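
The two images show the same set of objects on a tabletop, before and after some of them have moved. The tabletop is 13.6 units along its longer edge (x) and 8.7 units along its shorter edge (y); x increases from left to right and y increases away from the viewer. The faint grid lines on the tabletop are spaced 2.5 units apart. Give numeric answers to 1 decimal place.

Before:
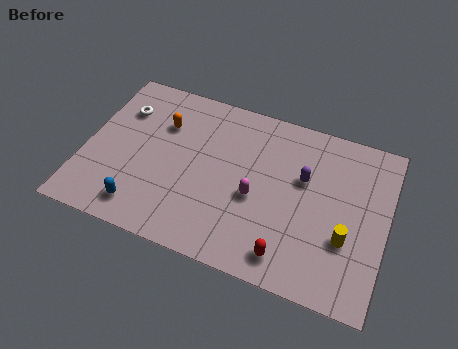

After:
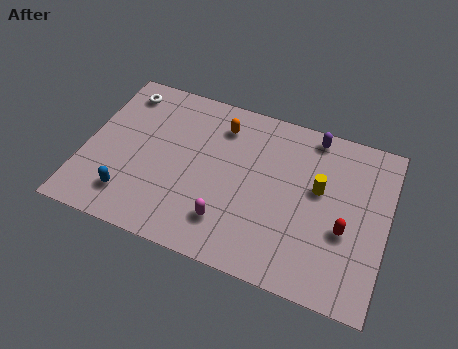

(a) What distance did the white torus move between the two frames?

1.0

From (1.4, 6.3) to (1.3, 7.3), the white torus covered √(0.1² + 1.0²) ≈ 1.0 units.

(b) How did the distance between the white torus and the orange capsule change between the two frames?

+2.7

They were about 1.9 units apart before and 4.6 after — 2.7 units further apart.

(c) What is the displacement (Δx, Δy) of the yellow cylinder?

(-1.4, 2.1)

The yellow cylinder was at about (11.9, 3.0) and moved to about (10.5, 5.1).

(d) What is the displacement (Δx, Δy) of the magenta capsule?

(-1.1, -1.7)

The magenta capsule was at about (7.8, 3.7) and moved to about (6.7, 2.0).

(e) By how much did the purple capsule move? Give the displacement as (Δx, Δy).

(0.2, 2.4)

The purple capsule started near (9.8, 5.4) and ended near (10.0, 7.8).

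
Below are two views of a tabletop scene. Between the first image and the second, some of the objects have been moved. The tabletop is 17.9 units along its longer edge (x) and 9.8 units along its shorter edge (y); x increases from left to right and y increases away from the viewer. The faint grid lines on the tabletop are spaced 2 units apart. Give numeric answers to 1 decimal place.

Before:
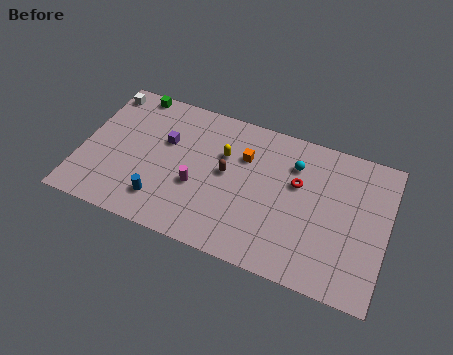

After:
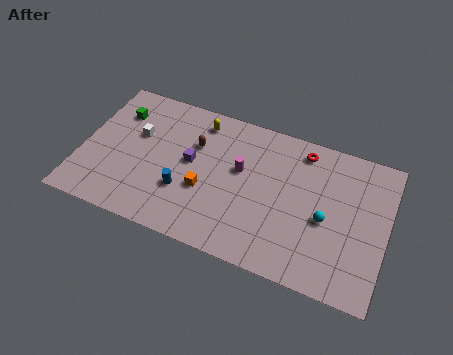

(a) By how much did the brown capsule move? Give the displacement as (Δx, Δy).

(-2.0, 1.3)

From the two frames, the brown capsule sits at roughly (8.5, 5.3) before and (6.5, 6.6) after.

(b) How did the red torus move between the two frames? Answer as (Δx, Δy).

(0.1, 2.3)

From the two frames, the red torus sits at roughly (12.6, 6.1) before and (12.7, 8.4) after.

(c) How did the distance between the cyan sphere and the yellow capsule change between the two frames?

+4.6

They were about 4.2 units apart before and 8.8 after — 4.6 units further apart.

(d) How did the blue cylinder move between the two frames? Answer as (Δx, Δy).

(1.2, 1.1)

The blue cylinder started near (5.0, 2.1) and ended near (6.2, 3.2).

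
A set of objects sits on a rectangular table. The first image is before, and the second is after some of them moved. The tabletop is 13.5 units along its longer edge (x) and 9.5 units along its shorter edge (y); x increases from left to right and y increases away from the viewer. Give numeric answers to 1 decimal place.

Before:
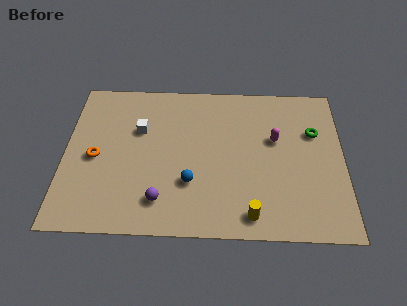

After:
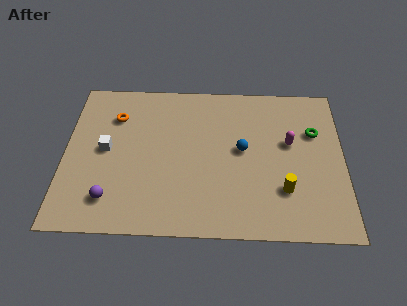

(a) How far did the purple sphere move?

2.4

From (4.7, 1.9) to (2.3, 1.9), the purple sphere covered √(2.4² + 0.0²) ≈ 2.4 units.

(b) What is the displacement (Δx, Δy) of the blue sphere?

(2.5, 2.1)

From the two frames, the blue sphere sits at roughly (6.1, 3.0) before and (8.6, 5.1) after.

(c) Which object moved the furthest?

the blue sphere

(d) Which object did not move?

the green torus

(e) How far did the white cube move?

2.1

From (3.6, 6.2) to (2.0, 4.9), the white cube covered √(1.6² + 1.3²) ≈ 2.1 units.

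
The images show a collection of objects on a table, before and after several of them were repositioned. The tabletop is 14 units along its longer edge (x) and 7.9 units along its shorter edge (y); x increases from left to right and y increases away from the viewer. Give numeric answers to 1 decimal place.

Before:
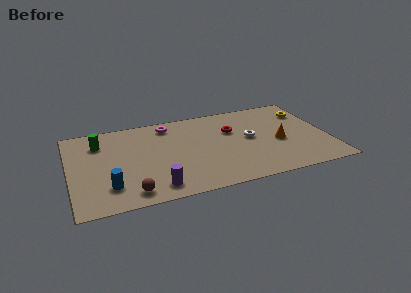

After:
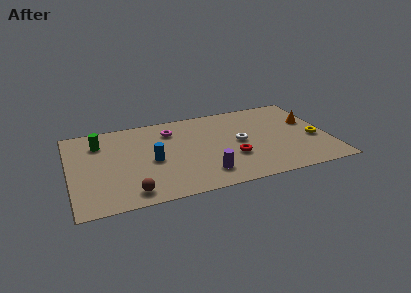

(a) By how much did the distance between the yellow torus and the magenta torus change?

+0.5

Before: roughly 7.6 units apart; after: 8.1. That's 0.5 units further apart.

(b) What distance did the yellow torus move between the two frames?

2.7

The yellow torus was near (13.1, 5.9) before and (13.2, 3.2) after, so it travelled √(0.1² + 2.7²) ≈ 2.7 units.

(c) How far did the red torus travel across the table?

2.5

From (8.9, 5.2) to (8.7, 2.7), the red torus covered √(0.2² + 2.5²) ≈ 2.5 units.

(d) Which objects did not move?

the brown sphere and the green cylinder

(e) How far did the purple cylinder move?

2.7

The purple cylinder moved from about (4.4, 1.2) to (7.1, 1.6), a distance of √(2.7² + 0.4²) ≈ 2.7.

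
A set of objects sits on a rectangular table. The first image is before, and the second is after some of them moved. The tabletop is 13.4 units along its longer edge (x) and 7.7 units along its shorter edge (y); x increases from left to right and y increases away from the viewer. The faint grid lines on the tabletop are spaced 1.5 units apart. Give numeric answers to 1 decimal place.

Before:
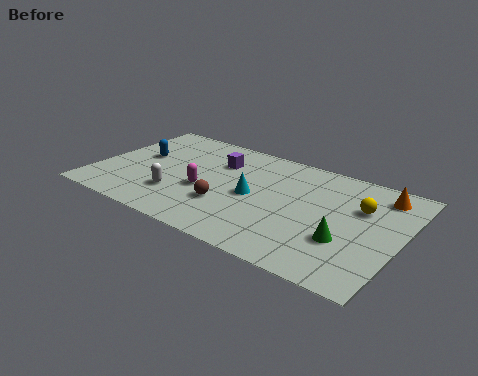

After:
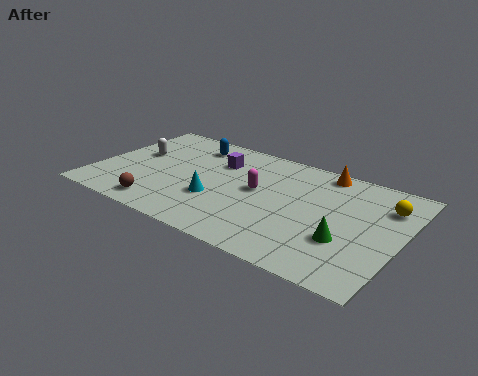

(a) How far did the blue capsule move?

2.8

From (1.7, 4.4) to (3.7, 6.3), the blue capsule covered √(2.0² + 1.9²) ≈ 2.8 units.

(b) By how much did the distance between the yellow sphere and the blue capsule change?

-1.0

Before: roughly 9.8 units apart; after: 8.8. That's 1.0 units closer together.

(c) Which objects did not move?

the green cone and the purple cube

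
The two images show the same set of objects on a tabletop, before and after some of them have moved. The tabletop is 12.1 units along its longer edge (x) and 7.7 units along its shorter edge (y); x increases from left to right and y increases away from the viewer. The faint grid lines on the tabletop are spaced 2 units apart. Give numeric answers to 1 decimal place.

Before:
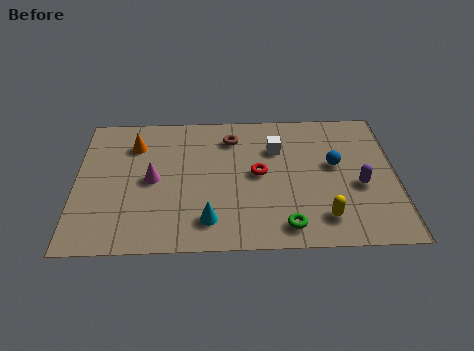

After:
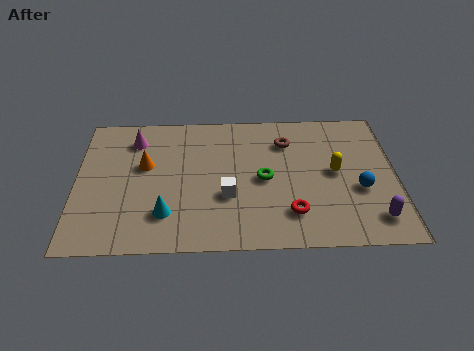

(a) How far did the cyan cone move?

1.6

The cyan cone moved from about (5.0, 1.5) to (3.4, 1.9), a distance of √(1.6² + 0.4²) ≈ 1.6.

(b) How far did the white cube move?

3.2

The white cube moved from about (7.6, 5.4) to (5.7, 2.8), a distance of √(1.9² + 2.6²) ≈ 3.2.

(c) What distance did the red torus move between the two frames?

2.5

From (6.9, 4.0) to (8.1, 1.8), the red torus covered √(1.2² + 2.2²) ≈ 2.5 units.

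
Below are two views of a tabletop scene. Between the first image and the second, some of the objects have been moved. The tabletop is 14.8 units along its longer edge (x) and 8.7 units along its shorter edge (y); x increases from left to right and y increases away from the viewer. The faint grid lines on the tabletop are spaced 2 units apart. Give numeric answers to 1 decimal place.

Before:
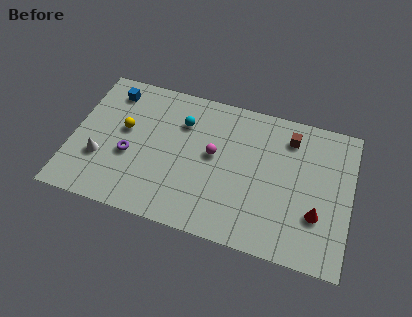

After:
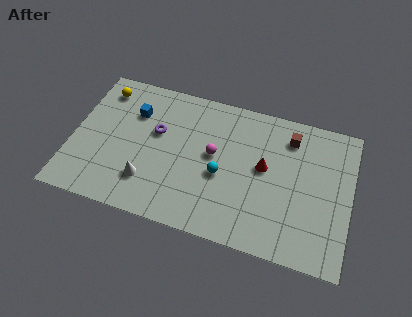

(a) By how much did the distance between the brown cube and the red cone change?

-2.0

The distance was about 4.5 in the first image and 2.5 in the second, so they moved 2.0 units closer together.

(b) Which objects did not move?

the brown cube and the magenta sphere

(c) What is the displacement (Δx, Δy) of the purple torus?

(1.3, 1.8)

From the two frames, the purple torus sits at roughly (3.1, 3.5) before and (4.4, 5.3) after.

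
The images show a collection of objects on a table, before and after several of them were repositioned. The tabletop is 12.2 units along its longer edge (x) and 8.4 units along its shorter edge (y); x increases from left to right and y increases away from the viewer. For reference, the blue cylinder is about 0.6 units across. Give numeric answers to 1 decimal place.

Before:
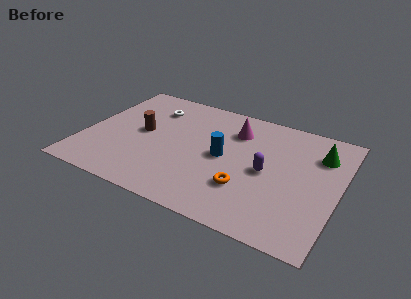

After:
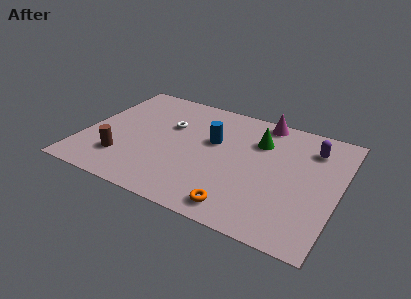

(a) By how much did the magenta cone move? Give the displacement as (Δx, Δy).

(1.2, 1.3)

From the two frames, the magenta cone sits at roughly (7.0, 6.3) before and (8.2, 7.6) after.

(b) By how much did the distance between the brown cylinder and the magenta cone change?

+3.5

The distance was about 4.7 in the first image and 8.2 in the second, so they moved 3.5 units further apart.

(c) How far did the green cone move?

2.9

The green cone moved from about (11.1, 6.2) to (8.2, 6.0), a distance of √(2.9² + 0.2²) ≈ 2.9.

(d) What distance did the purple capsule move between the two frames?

3.1

From (8.8, 4.0) to (10.7, 6.5), the purple capsule covered √(1.9² + 2.5²) ≈ 3.1 units.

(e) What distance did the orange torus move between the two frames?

1.4

The orange torus was near (8.0, 2.5) before and (7.9, 1.1) after, so it travelled √(0.1² + 1.4²) ≈ 1.4 units.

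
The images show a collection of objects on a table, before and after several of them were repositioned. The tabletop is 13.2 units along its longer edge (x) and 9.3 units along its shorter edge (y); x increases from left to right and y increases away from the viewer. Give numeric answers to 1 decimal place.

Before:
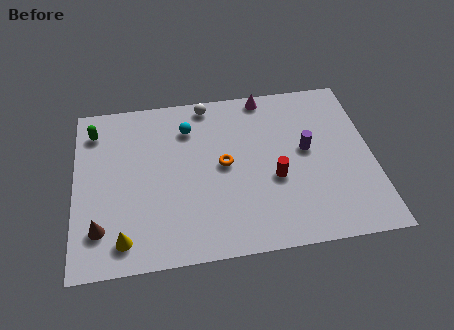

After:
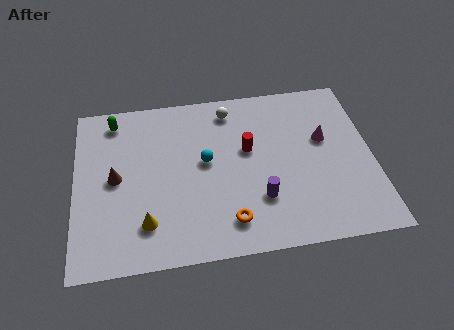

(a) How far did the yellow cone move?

1.2

The yellow cone was near (2.1, 1.4) before and (3.1, 2.1) after, so it travelled √(1.0² + 0.7²) ≈ 1.2 units.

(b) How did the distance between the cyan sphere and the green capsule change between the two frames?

+0.7

Before: roughly 4.2 units apart; after: 4.9. That's 0.7 units further apart.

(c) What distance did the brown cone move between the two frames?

2.7

The brown cone moved from about (1.1, 2.1) to (1.8, 4.7), a distance of √(0.7² + 2.6²) ≈ 2.7.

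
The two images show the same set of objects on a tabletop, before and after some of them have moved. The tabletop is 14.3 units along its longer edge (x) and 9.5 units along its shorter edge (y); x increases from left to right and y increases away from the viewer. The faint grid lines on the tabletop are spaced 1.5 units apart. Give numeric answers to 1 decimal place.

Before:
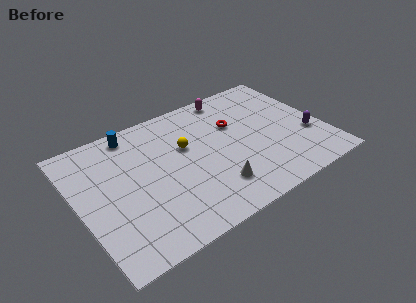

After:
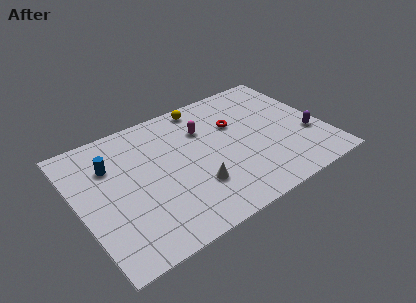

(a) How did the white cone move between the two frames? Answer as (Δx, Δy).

(-1.0, 0.6)

The white cone started near (7.4, 2.2) and ended near (6.4, 2.8).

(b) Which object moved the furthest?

the yellow sphere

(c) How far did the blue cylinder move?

2.3

The blue cylinder was near (3.7, 8.4) before and (2.1, 6.7) after, so it travelled √(1.6² + 1.7²) ≈ 2.3 units.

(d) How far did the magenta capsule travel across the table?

2.7

From (9.6, 8.5) to (7.6, 6.7), the magenta capsule covered √(2.0² + 1.8²) ≈ 2.7 units.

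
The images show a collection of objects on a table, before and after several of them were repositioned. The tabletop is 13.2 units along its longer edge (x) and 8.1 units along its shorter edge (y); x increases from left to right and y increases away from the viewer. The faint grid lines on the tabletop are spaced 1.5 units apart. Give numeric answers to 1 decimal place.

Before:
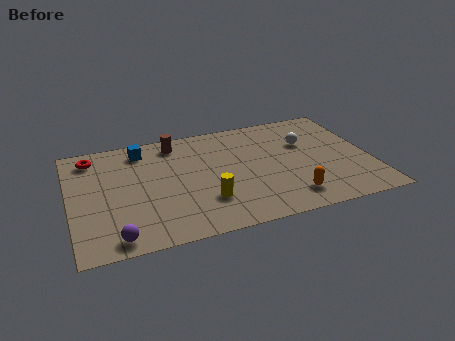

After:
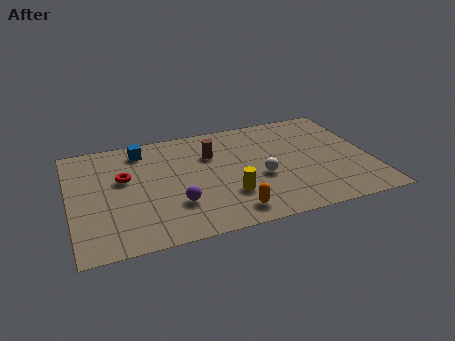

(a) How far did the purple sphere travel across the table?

3.1

From (1.8, 0.9) to (4.5, 2.4), the purple sphere covered √(2.7² + 1.5²) ≈ 3.1 units.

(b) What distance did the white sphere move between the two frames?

3.0

The white sphere was near (10.5, 5.3) before and (8.3, 3.3) after, so it travelled √(2.2² + 2.0²) ≈ 3.0 units.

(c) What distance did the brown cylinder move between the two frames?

2.0

The brown cylinder was near (4.8, 6.9) before and (6.3, 5.6) after, so it travelled √(1.5² + 1.3²) ≈ 2.0 units.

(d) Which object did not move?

the blue cube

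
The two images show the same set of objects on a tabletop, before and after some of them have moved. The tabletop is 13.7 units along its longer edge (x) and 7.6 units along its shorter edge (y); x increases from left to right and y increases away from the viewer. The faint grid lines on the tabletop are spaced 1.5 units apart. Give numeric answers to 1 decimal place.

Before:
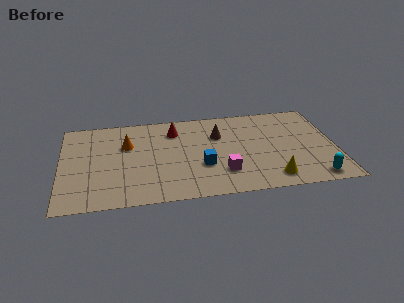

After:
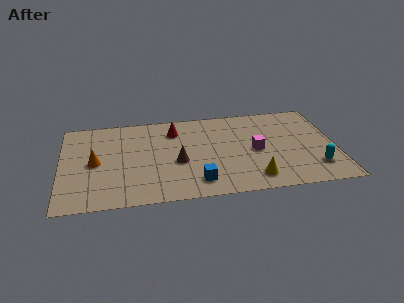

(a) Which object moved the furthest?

the brown cone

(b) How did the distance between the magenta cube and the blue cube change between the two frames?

+2.5

Before: roughly 1.2 units apart; after: 3.7. That's 2.5 units further apart.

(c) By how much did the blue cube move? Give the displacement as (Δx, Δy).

(-0.3, -1.3)

The blue cube was at about (7.0, 2.7) and moved to about (6.7, 1.4).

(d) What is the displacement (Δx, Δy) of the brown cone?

(-2.1, -2.0)

The brown cone started near (7.9, 5.2) and ended near (5.8, 3.2).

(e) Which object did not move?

the red cone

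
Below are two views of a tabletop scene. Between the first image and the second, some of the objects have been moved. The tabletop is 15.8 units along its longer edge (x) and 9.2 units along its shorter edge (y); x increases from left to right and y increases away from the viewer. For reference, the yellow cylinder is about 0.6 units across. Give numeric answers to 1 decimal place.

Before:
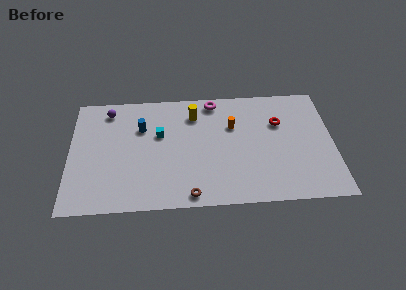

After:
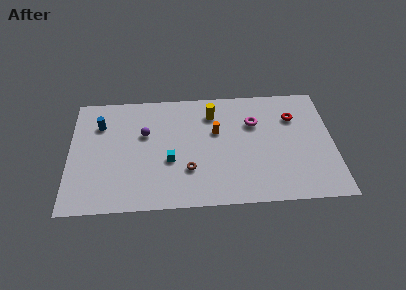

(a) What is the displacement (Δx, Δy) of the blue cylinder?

(-2.5, 0.4)

From the two frames, the blue cylinder sits at roughly (4.3, 6.3) before and (1.8, 6.7) after.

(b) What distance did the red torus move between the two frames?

1.0

The red torus was near (12.6, 6.2) before and (13.5, 6.6) after, so it travelled √(0.9² + 0.4²) ≈ 1.0 units.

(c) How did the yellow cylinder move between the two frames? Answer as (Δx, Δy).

(1.1, 0.0)

The yellow cylinder was at about (7.5, 7.2) and moved to about (8.6, 7.2).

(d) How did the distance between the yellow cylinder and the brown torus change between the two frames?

-1.7

The distance was about 6.3 in the first image and 4.6 in the second, so they moved 1.7 units closer together.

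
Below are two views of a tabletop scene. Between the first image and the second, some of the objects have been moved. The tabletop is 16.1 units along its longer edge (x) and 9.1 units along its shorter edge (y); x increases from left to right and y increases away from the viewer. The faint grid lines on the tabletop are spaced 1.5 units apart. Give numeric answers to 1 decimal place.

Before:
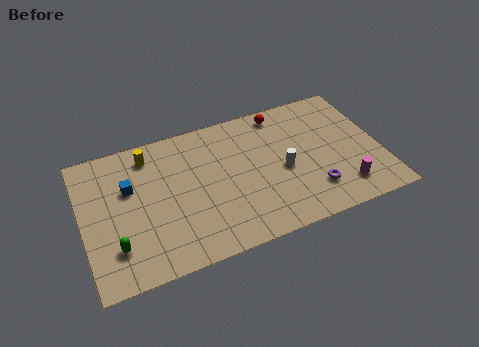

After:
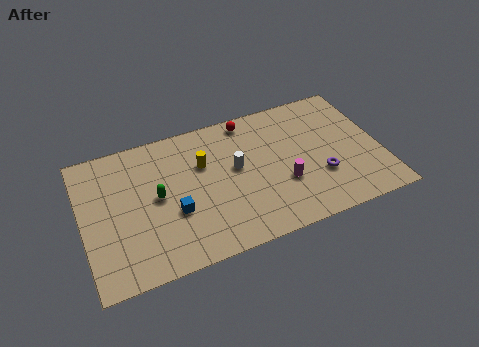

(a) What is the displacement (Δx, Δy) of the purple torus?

(0.5, 0.8)

From the two frames, the purple torus sits at roughly (12.2, 2.2) before and (12.7, 3.0) after.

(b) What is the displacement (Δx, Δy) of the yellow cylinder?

(2.8, -1.6)

The yellow cylinder started near (3.8, 7.6) and ended near (6.6, 6.0).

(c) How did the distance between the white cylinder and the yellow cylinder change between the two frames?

-5.9

They were about 7.8 units apart before and 1.9 after — 5.9 units closer together.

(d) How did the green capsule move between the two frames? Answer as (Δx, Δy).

(2.4, 2.4)

The green capsule was at about (1.6, 2.3) and moved to about (4.0, 4.7).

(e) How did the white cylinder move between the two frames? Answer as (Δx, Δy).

(-2.5, 1.0)

From the two frames, the white cylinder sits at roughly (10.8, 4.1) before and (8.3, 5.1) after.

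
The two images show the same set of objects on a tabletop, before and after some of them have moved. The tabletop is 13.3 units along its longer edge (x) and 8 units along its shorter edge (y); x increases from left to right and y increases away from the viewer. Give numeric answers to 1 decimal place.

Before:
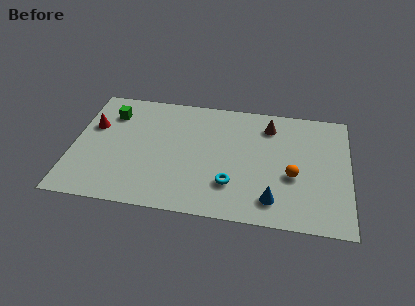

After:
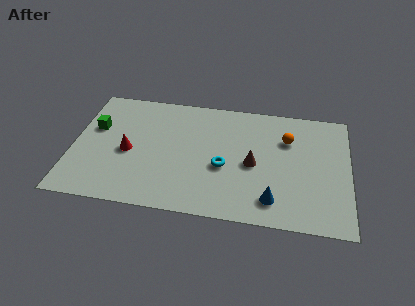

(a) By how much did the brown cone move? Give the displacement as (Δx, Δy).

(-0.7, -2.7)

From the two frames, the brown cone sits at roughly (9.4, 6.4) before and (8.7, 3.7) after.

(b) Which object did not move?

the blue cone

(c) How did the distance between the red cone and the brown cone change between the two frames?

-2.6

Before: roughly 8.6 units apart; after: 6.0. That's 2.6 units closer together.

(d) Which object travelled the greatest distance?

the brown cone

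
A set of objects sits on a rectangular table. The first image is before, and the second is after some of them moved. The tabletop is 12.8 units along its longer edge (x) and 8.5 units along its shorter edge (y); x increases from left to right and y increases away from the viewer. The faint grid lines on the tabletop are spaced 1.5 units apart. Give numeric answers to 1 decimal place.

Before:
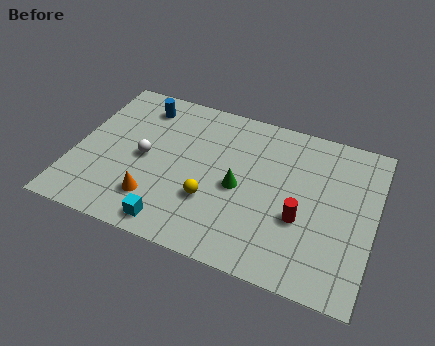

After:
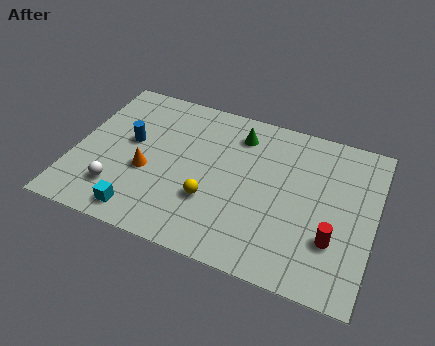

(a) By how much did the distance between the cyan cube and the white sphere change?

-2.1

Before: roughly 3.5 units apart; after: 1.4. That's 2.1 units closer together.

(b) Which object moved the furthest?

the green cone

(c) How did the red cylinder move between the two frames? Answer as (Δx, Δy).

(1.4, -0.6)

From the two frames, the red cylinder sits at roughly (9.8, 3.2) before and (11.2, 2.6) after.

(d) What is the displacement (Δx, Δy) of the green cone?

(-0.3, 2.9)

The green cone started near (7.1, 3.9) and ended near (6.8, 6.8).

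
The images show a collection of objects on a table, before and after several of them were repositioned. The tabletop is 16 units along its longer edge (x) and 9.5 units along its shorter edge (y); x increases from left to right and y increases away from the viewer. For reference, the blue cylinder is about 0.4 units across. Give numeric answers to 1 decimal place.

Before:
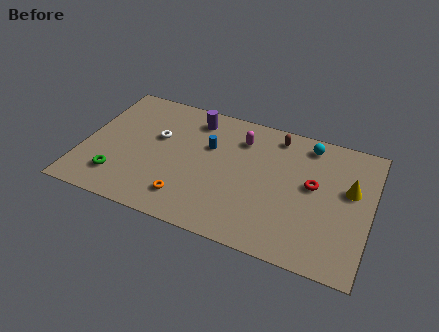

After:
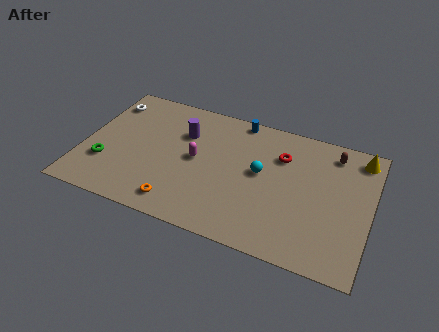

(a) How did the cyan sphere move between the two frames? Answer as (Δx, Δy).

(-2.4, -3.0)

The cyan sphere was at about (12.3, 8.2) and moved to about (9.9, 5.2).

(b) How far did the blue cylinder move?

3.0

The blue cylinder moved from about (6.9, 6.1) to (8.3, 8.7), a distance of √(1.4² + 2.6²) ≈ 3.0.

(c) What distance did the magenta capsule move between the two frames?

3.3

The magenta capsule was near (8.6, 7.3) before and (6.3, 4.9) after, so it travelled √(2.3² + 2.4²) ≈ 3.3 units.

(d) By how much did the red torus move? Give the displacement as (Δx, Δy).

(-1.9, 1.5)

The red torus started near (12.8, 5.3) and ended near (10.9, 6.8).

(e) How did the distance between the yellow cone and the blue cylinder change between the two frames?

-1.0

Before: roughly 7.9 units apart; after: 6.9. That's 1.0 units closer together.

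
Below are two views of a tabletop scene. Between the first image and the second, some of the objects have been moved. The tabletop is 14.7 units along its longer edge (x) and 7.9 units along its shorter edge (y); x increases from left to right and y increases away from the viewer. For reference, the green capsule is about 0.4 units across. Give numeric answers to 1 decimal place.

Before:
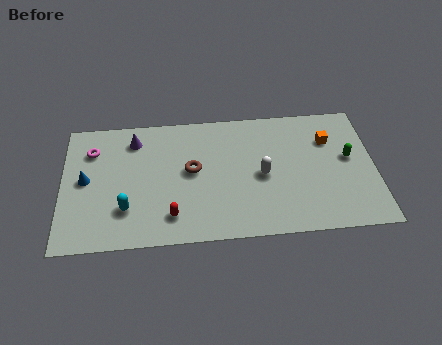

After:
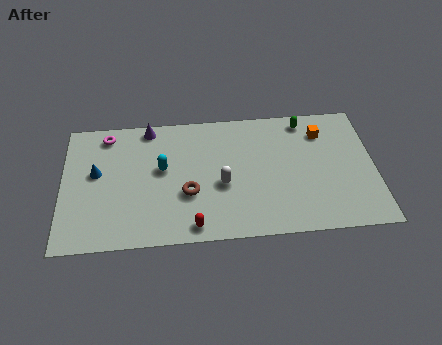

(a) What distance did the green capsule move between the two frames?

3.2

From (13.5, 4.4) to (11.5, 6.9), the green capsule covered √(2.0² + 2.5²) ≈ 3.2 units.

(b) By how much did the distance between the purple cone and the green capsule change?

-2.9

Before: roughly 10.3 units apart; after: 7.4. That's 2.9 units closer together.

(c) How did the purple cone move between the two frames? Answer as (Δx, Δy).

(0.7, 0.7)

The purple cone was at about (3.4, 6.4) and moved to about (4.1, 7.1).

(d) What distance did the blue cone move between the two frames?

0.6

From (1.1, 4.1) to (1.6, 4.5), the blue cone covered √(0.5² + 0.4²) ≈ 0.6 units.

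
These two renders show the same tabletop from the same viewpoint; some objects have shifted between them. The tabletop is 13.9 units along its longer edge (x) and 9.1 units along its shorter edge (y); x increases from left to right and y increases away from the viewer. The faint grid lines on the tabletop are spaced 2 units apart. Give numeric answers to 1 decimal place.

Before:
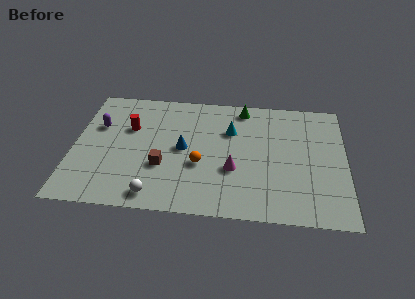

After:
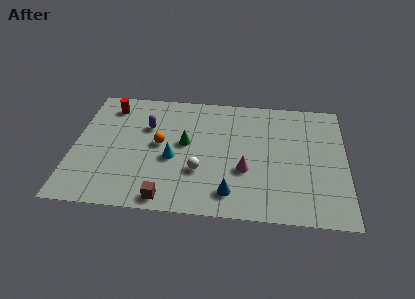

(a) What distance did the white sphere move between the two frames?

2.9

The white sphere was near (4.3, 1.1) before and (6.5, 3.0) after, so it travelled √(2.2² + 1.9²) ≈ 2.9 units.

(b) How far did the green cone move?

4.2

The green cone moved from about (8.6, 8.0) to (5.7, 5.0), a distance of √(2.9² + 3.0²) ≈ 4.2.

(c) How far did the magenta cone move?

0.6

The magenta cone was near (8.2, 3.3) before and (8.8, 3.3) after, so it travelled √(0.6² + 0.0²) ≈ 0.6 units.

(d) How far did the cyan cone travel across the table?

3.8

The cyan cone was near (8.0, 6.2) before and (5.1, 3.8) after, so it travelled √(2.9² + 2.4²) ≈ 3.8 units.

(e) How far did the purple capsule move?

2.5

The purple capsule moved from about (1.2, 5.9) to (3.7, 6.1), a distance of √(2.5² + 0.2²) ≈ 2.5.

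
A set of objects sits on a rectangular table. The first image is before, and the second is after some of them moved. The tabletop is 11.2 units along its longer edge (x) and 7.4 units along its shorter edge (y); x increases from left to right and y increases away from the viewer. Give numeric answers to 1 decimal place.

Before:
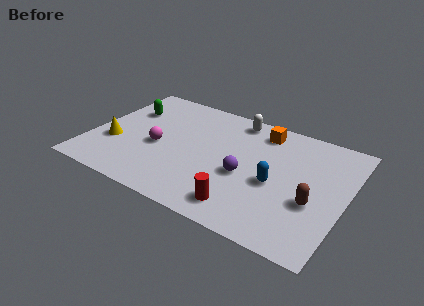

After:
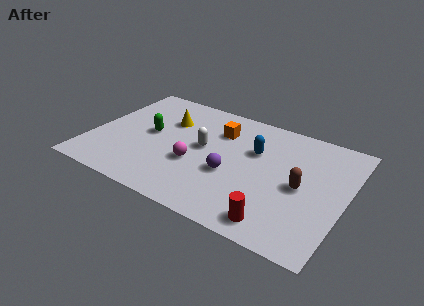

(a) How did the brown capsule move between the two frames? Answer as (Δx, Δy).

(-0.6, 0.7)

From the two frames, the brown capsule sits at roughly (9.9, 2.8) before and (9.3, 3.5) after.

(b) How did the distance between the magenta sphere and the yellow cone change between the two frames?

+0.8

Before: roughly 2.0 units apart; after: 2.8. That's 0.8 units further apart.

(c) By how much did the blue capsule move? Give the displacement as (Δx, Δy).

(-1.1, 1.6)

From the two frames, the blue capsule sits at roughly (8.2, 3.2) before and (7.1, 4.8) after.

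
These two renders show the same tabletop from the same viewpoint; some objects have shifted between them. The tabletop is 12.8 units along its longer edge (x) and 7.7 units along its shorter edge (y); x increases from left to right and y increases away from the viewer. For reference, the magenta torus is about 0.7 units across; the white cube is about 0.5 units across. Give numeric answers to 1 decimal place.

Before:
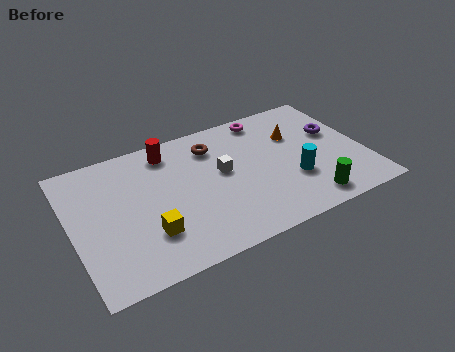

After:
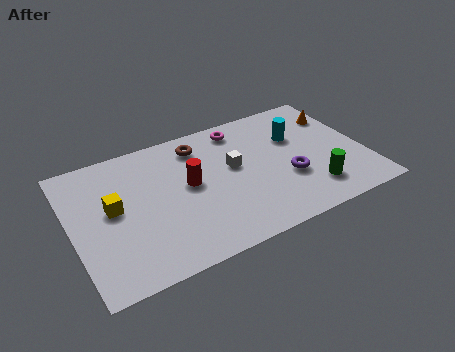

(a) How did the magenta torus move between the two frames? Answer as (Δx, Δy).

(-1.2, -0.2)

The magenta torus was at about (8.9, 6.8) and moved to about (7.7, 6.6).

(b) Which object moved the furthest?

the purple torus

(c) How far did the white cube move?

0.5

From (6.6, 4.3) to (7.1, 4.4), the white cube covered √(0.5² + 0.1²) ≈ 0.5 units.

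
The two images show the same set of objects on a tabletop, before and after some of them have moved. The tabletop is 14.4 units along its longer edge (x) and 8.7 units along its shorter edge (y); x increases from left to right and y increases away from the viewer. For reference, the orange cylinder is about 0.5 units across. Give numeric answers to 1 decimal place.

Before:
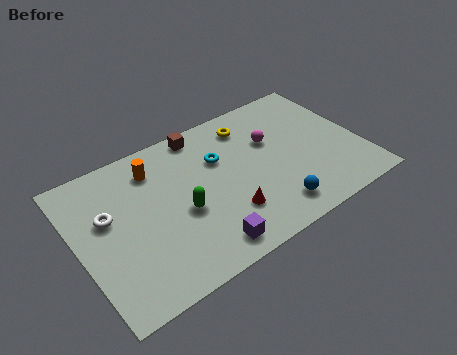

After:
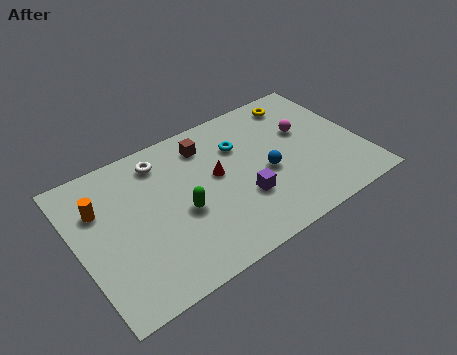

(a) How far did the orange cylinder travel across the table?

3.0

The orange cylinder moved from about (4.2, 6.9) to (1.3, 6.0), a distance of √(2.9² + 0.9²) ≈ 3.0.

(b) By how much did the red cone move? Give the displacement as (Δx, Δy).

(-0.1, 2.5)

The red cone started near (7.2, 2.4) and ended near (7.1, 4.9).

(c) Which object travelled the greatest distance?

the white torus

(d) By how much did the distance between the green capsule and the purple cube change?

+0.5

The distance was about 2.6 in the first image and 3.1 in the second, so they moved 0.5 units further apart.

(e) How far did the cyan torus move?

1.1

The cyan torus moved from about (7.4, 5.8) to (8.5, 6.1), a distance of √(1.1² + 0.3²) ≈ 1.1.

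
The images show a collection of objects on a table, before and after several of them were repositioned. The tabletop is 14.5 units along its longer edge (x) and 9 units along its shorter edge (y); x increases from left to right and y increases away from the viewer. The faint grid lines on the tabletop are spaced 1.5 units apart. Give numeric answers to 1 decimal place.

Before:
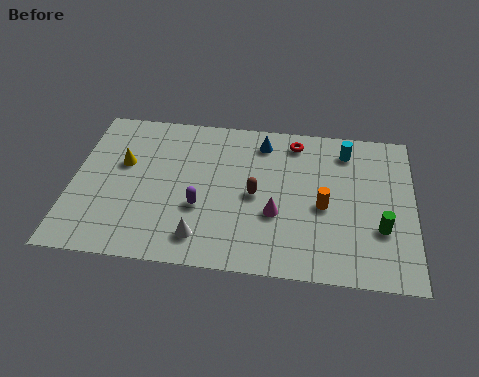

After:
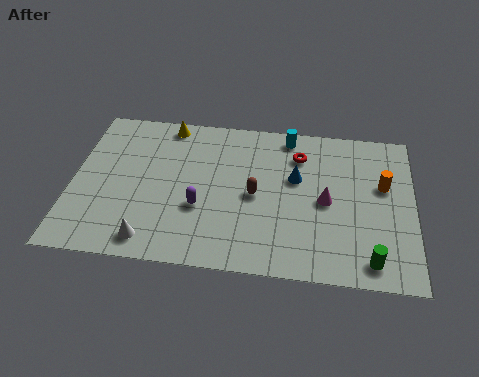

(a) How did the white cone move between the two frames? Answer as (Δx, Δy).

(-2.1, -0.4)

From the two frames, the white cone sits at roughly (5.6, 1.6) before and (3.5, 1.2) after.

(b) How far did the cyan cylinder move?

2.6

From (11.6, 7.4) to (9.1, 8.0), the cyan cylinder covered √(2.5² + 0.6²) ≈ 2.6 units.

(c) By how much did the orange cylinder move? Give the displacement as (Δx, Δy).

(2.5, 1.5)

The orange cylinder was at about (10.7, 4.0) and moved to about (13.2, 5.5).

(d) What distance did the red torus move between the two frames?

0.8

The red torus moved from about (9.4, 7.7) to (9.6, 6.9), a distance of √(0.2² + 0.8²) ≈ 0.8.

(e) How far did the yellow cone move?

3.2

The yellow cone moved from about (2.1, 5.5) to (3.9, 8.1), a distance of √(1.8² + 2.6²) ≈ 3.2.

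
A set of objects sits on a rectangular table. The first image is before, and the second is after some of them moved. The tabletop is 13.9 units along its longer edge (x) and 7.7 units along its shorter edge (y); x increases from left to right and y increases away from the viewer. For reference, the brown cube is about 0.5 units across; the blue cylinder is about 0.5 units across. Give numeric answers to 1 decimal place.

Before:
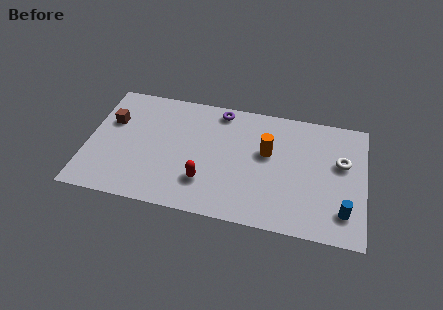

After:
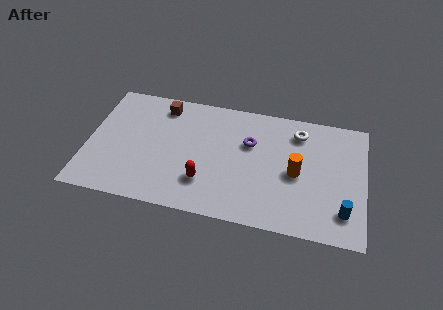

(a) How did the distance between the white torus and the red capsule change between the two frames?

-1.1

They were about 7.2 units apart before and 6.1 after — 1.1 units closer together.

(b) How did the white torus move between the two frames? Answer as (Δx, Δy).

(-2.2, 1.5)

The white torus was at about (12.7, 4.7) and moved to about (10.5, 6.2).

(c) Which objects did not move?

the red capsule and the blue cylinder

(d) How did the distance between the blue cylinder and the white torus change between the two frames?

+2.1

Before: roughly 3.0 units apart; after: 5.1. That's 2.1 units further apart.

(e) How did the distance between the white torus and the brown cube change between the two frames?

-4.7

The distance was about 11.6 in the first image and 6.9 in the second, so they moved 4.7 units closer together.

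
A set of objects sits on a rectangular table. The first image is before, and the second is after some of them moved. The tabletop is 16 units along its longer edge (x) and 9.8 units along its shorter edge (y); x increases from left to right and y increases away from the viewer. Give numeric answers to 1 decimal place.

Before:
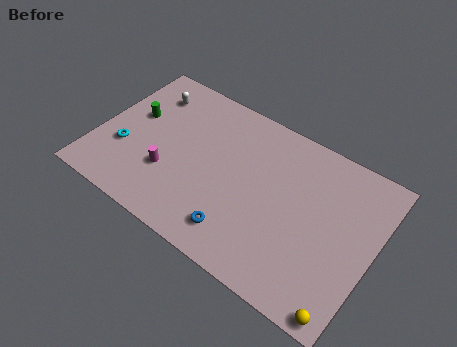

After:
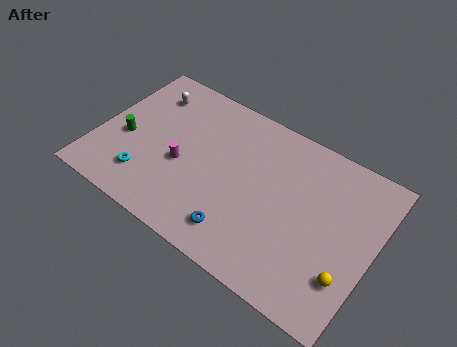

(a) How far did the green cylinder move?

1.7

From (1.8, 5.8) to (1.6, 4.1), the green cylinder covered √(0.2² + 1.7²) ≈ 1.7 units.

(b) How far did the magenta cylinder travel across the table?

1.1

From (4.4, 3.2) to (5.0, 4.1), the magenta cylinder covered √(0.6² + 0.9²) ≈ 1.1 units.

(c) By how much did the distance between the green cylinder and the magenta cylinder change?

-0.3

Before: roughly 3.7 units apart; after: 3.4. That's 0.3 units closer together.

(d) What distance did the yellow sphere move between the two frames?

1.9

From (15.1, 0.8) to (14.9, 2.7), the yellow sphere covered √(0.2² + 1.9²) ≈ 1.9 units.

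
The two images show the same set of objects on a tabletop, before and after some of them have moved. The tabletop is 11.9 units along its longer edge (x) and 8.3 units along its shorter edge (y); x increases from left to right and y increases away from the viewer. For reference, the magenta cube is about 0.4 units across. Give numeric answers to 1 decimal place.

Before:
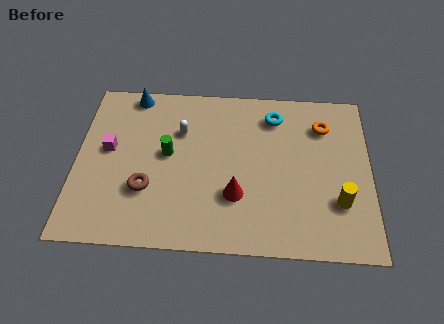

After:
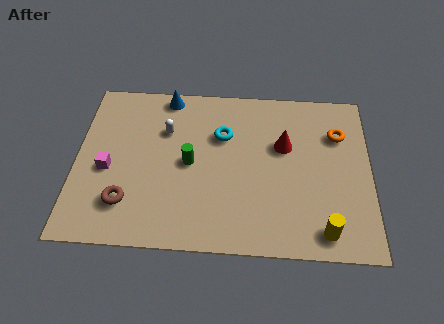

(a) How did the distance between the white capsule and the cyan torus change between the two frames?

-1.6

Before: roughly 3.9 units apart; after: 2.3. That's 1.6 units closer together.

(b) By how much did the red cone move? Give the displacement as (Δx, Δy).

(1.9, 2.6)

The red cone was at about (6.5, 2.6) and moved to about (8.4, 5.2).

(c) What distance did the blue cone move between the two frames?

1.4

From (2.2, 7.5) to (3.6, 7.5), the blue cone covered √(1.4² + 0.0²) ≈ 1.4 units.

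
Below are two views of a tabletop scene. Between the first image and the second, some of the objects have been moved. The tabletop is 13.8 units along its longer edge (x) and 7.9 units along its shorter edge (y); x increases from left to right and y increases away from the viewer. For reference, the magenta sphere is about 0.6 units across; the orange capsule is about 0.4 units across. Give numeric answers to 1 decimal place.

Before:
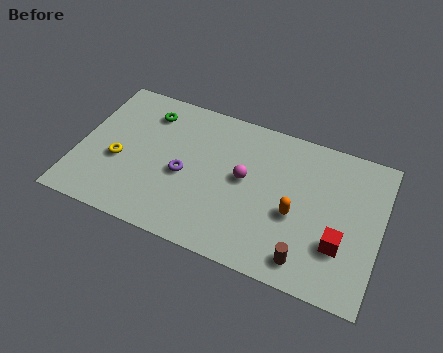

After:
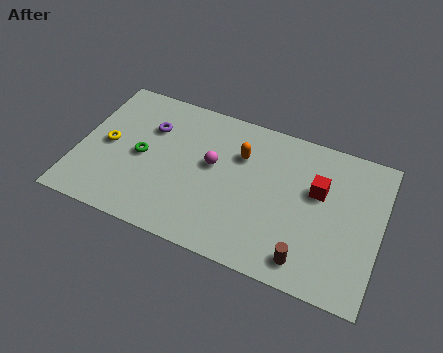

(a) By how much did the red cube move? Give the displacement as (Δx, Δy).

(-1.2, 2.4)

From the two frames, the red cube sits at roughly (12.1, 2.5) before and (10.9, 4.9) after.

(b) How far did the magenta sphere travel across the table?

1.5

The magenta sphere was near (7.6, 4.3) before and (6.1, 4.5) after, so it travelled √(1.5² + 0.2²) ≈ 1.5 units.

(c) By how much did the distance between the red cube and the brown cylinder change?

+1.8

They were about 1.9 units apart before and 3.7 after — 1.8 units further apart.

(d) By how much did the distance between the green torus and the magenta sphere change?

-1.8

They were about 5.1 units apart before and 3.3 after — 1.8 units closer together.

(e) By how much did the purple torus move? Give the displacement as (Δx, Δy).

(-1.8, 2.0)

The purple torus started near (4.9, 3.5) and ended near (3.1, 5.5).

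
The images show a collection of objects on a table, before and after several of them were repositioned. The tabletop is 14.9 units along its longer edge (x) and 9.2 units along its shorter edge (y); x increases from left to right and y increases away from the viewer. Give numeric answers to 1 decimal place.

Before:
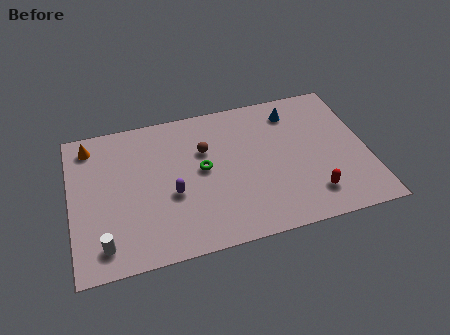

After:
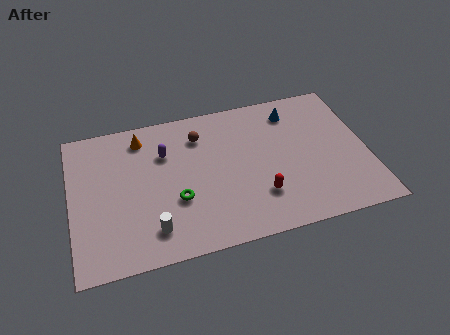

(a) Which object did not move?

the blue cone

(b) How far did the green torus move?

2.1

The green torus moved from about (6.6, 4.9) to (5.2, 3.3), a distance of √(1.4² + 1.6²) ≈ 2.1.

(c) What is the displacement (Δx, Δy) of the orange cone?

(2.6, -0.1)

From the two frames, the orange cone sits at roughly (1.1, 7.8) before and (3.7, 7.7) after.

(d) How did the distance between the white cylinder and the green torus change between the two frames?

-4.1

The distance was about 6.1 in the first image and 2.0 in the second, so they moved 4.1 units closer together.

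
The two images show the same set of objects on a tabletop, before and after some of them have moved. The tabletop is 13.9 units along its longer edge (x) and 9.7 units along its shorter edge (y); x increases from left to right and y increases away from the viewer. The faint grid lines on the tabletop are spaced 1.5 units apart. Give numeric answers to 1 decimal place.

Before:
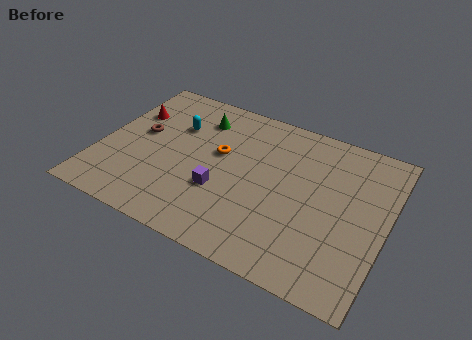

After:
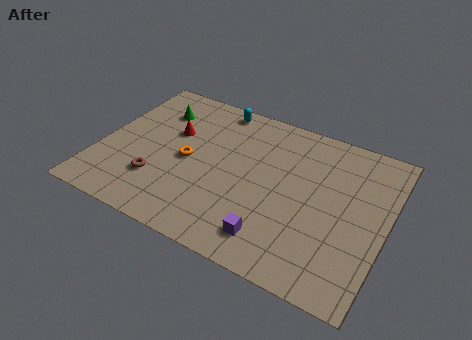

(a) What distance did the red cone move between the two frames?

2.3

The red cone was near (1.1, 6.6) before and (3.3, 6.1) after, so it travelled √(2.2² + 0.5²) ≈ 2.3 units.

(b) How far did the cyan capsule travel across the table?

2.7

From (3.4, 6.6) to (5.1, 8.7), the cyan capsule covered √(1.7² + 2.1²) ≈ 2.7 units.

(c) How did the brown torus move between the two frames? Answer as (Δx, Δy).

(1.3, -2.7)

From the two frames, the brown torus sits at roughly (1.8, 5.4) before and (3.1, 2.7) after.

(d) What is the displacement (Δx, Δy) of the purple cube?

(2.8, -1.7)

From the two frames, the purple cube sits at roughly (6.1, 3.4) before and (8.9, 1.7) after.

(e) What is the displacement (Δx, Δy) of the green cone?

(-2.1, -0.3)

From the two frames, the green cone sits at roughly (4.4, 7.6) before and (2.3, 7.3) after.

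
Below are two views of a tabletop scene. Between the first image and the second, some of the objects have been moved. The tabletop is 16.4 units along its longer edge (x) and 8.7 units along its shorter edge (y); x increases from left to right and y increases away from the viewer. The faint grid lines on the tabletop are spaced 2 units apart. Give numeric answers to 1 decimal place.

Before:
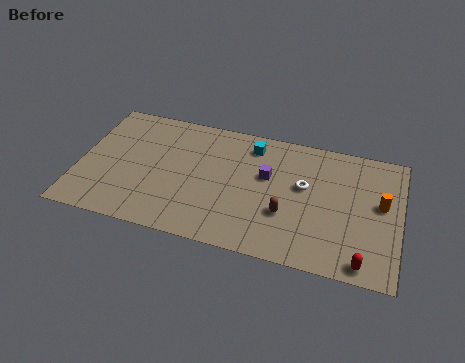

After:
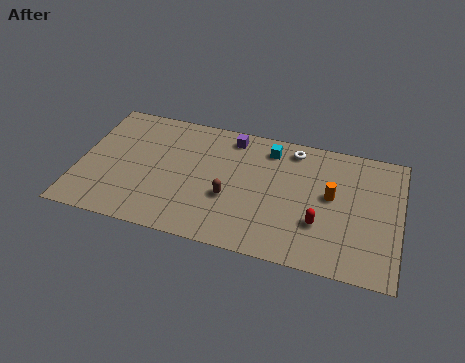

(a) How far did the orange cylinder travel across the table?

2.5

The orange cylinder moved from about (15.4, 4.9) to (12.9, 4.8), a distance of √(2.5² + 0.1²) ≈ 2.5.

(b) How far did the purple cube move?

3.0

The purple cube was near (9.6, 5.3) before and (7.6, 7.5) after, so it travelled √(2.0² + 2.2²) ≈ 3.0 units.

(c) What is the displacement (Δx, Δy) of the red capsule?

(-2.3, 1.9)

From the two frames, the red capsule sits at roughly (14.7, 0.9) before and (12.4, 2.8) after.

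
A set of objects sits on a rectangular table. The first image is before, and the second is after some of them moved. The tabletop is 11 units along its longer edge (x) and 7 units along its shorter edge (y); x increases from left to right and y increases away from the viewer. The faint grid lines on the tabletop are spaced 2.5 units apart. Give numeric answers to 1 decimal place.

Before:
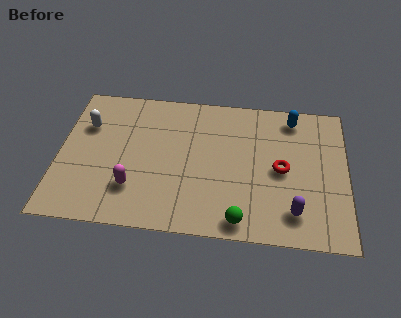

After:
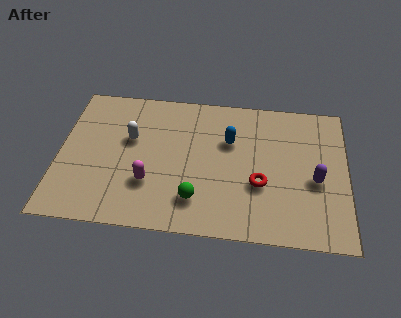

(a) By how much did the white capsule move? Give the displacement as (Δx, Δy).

(1.7, -0.5)

The white capsule was at about (1.0, 4.8) and moved to about (2.7, 4.3).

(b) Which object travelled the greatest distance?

the blue capsule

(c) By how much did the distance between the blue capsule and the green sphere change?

-2.3

Before: roughly 5.5 units apart; after: 3.2. That's 2.3 units closer together.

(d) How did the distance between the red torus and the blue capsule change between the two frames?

-0.3

The distance was about 2.6 in the first image and 2.3 in the second, so they moved 0.3 units closer together.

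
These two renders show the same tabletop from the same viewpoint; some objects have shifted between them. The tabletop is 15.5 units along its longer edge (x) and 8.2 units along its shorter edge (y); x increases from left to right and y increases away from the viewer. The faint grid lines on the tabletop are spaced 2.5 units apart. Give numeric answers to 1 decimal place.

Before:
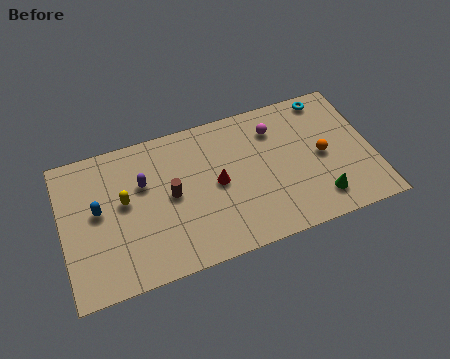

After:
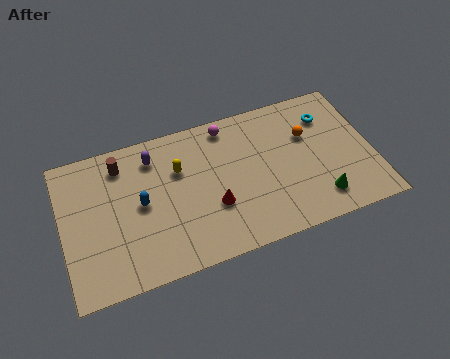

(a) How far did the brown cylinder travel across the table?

3.4

The brown cylinder moved from about (5.4, 4.2) to (3.1, 6.7), a distance of √(2.3² + 2.5²) ≈ 3.4.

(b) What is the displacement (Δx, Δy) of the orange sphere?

(-0.6, 1.4)

From the two frames, the orange sphere sits at roughly (13.0, 4.0) before and (12.4, 5.4) after.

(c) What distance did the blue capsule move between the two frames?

2.1

The blue capsule moved from about (1.8, 4.5) to (3.9, 4.2), a distance of √(2.1² + 0.3²) ≈ 2.1.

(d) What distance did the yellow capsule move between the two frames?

2.9

The yellow capsule was near (3.1, 4.6) before and (5.9, 5.5) after, so it travelled √(2.8² + 0.9²) ≈ 2.9 units.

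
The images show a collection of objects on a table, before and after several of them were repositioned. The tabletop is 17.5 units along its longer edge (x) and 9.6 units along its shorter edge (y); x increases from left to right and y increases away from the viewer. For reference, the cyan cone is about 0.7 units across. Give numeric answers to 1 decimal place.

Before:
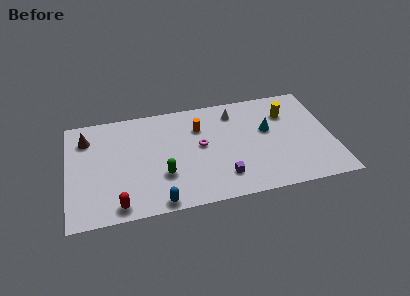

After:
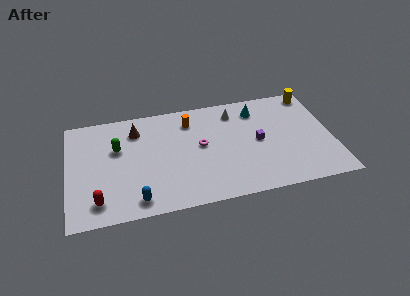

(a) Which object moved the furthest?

the green capsule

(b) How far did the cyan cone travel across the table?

2.1

From (13.3, 5.7) to (12.7, 7.7), the cyan cone covered √(0.6² + 2.0²) ≈ 2.1 units.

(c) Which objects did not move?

the magenta torus and the white cone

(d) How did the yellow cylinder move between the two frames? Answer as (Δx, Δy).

(1.8, 1.5)

The yellow cylinder was at about (14.7, 7.0) and moved to about (16.5, 8.5).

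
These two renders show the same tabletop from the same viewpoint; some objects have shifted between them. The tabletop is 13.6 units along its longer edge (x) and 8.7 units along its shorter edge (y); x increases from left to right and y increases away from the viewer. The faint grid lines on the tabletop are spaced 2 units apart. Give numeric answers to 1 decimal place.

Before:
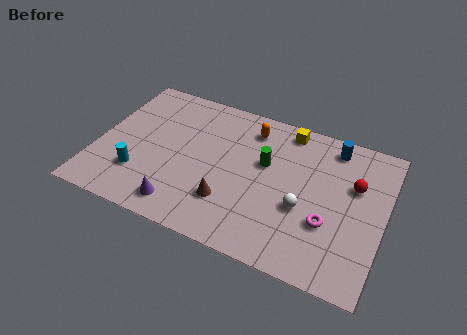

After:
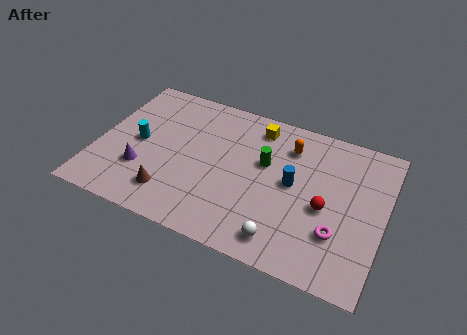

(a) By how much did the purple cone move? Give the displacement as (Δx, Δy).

(-2.1, 1.4)

The purple cone was at about (4.4, 1.3) and moved to about (2.3, 2.7).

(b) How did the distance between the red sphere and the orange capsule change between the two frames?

-1.8

Before: roughly 5.3 units apart; after: 3.5. That's 1.8 units closer together.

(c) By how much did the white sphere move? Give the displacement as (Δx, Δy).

(-0.7, -2.1)

The white sphere started near (9.9, 3.4) and ended near (9.2, 1.3).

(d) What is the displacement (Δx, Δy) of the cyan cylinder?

(-0.3, 1.9)

From the two frames, the cyan cylinder sits at roughly (2.2, 2.4) before and (1.9, 4.3) after.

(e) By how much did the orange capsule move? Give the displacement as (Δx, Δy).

(1.9, -0.4)

The orange capsule was at about (7.0, 7.1) and moved to about (8.9, 6.7).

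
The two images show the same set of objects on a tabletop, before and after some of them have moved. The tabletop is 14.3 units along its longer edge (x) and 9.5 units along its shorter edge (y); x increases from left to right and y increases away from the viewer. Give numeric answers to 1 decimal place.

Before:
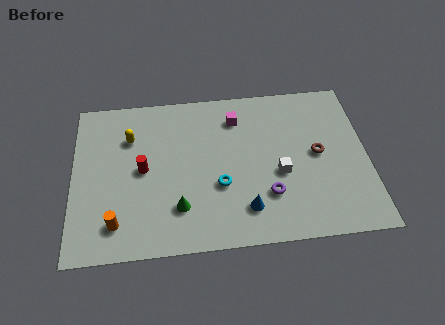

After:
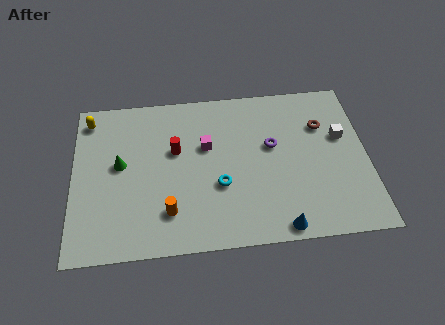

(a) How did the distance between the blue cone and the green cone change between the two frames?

+5.6

They were about 3.2 units apart before and 8.8 after — 5.6 units further apart.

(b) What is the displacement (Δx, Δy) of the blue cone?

(1.6, -1.2)

The blue cone started near (8.3, 2.0) and ended near (9.9, 0.8).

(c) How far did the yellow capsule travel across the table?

2.4

The yellow capsule was near (2.8, 6.8) before and (0.8, 8.1) after, so it travelled √(2.0² + 1.3²) ≈ 2.4 units.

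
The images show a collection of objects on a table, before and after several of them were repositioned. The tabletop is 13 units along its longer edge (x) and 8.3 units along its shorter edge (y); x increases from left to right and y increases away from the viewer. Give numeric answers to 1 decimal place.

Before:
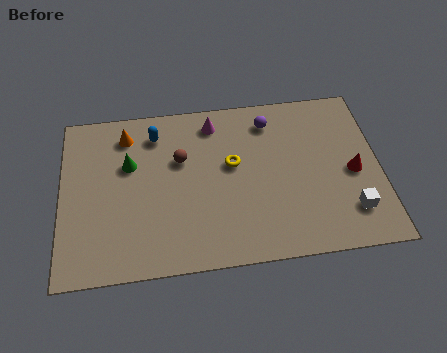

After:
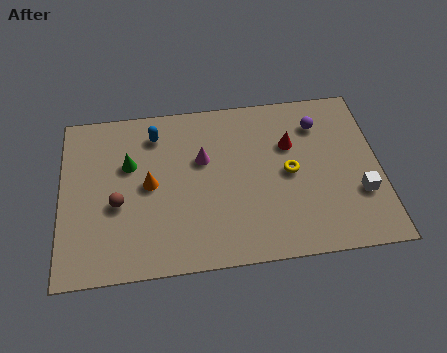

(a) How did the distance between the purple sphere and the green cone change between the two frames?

+1.9

The distance was about 6.0 in the first image and 7.9 in the second, so they moved 1.9 units further apart.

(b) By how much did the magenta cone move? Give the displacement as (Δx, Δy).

(-0.5, -1.8)

The magenta cone started near (6.3, 7.0) and ended near (5.8, 5.2).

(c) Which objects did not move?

the green cone and the blue capsule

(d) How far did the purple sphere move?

2.0

The purple sphere was near (8.6, 6.8) before and (10.6, 6.4) after, so it travelled √(2.0² + 0.4²) ≈ 2.0 units.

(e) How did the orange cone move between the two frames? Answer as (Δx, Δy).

(0.9, -2.6)

From the two frames, the orange cone sits at roughly (2.7, 6.8) before and (3.6, 4.2) after.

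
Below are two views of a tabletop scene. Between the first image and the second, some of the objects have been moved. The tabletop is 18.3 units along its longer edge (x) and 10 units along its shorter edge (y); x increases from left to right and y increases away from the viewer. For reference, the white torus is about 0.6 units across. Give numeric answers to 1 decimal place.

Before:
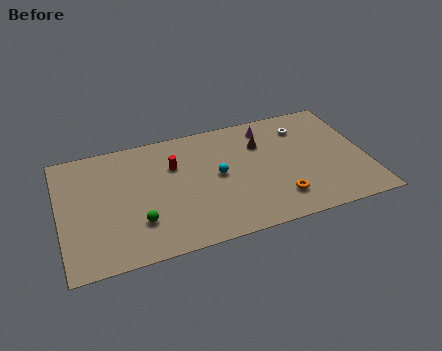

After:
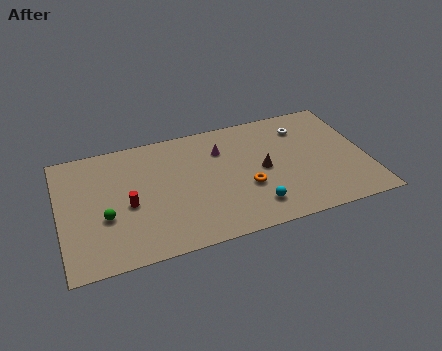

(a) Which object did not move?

the white torus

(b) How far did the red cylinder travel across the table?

3.8

From (6.9, 6.8) to (4.0, 4.4), the red cylinder covered √(2.9² + 2.4²) ≈ 3.8 units.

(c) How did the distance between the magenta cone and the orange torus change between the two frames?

-2.4

The distance was about 6.2 in the first image and 3.8 in the second, so they moved 2.4 units closer together.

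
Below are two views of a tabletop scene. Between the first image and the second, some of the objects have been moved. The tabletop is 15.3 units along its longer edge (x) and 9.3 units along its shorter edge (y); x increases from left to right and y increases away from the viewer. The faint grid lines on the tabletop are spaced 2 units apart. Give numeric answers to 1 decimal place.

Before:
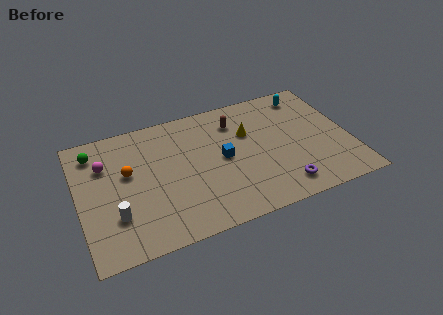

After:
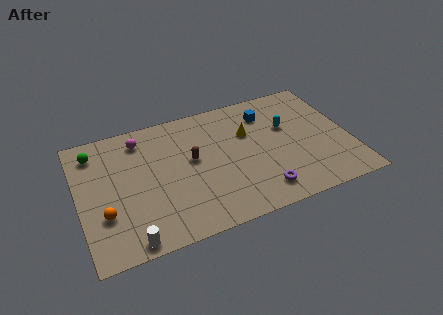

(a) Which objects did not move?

the yellow cone and the green sphere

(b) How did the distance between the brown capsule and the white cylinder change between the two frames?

-2.6

Before: roughly 8.5 units apart; after: 5.9. That's 2.6 units closer together.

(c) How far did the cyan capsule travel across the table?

2.5

The cyan capsule was near (13.3, 7.9) before and (11.9, 5.8) after, so it travelled √(1.4² + 2.1²) ≈ 2.5 units.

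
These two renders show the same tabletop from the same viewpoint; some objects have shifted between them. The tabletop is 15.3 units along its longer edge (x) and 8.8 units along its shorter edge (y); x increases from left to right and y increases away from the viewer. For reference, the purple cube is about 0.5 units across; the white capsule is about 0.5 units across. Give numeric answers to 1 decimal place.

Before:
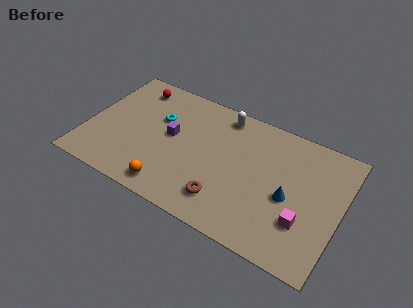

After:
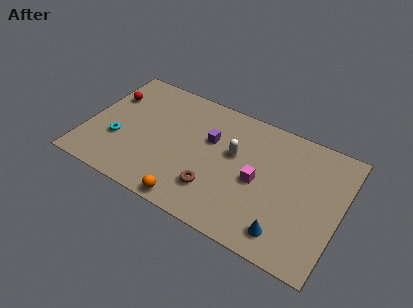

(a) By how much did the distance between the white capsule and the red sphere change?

+2.3

The distance was about 5.5 in the first image and 7.8 in the second, so they moved 2.3 units further apart.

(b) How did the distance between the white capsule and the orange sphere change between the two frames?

-2.0

They were about 6.9 units apart before and 4.9 after — 2.0 units closer together.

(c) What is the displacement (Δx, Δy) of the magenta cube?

(-2.9, 1.4)

From the two frames, the magenta cube sits at roughly (13.3, 2.7) before and (10.4, 4.1) after.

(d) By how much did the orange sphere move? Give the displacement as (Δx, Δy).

(1.3, -0.4)

The orange sphere was at about (5.5, 1.2) and moved to about (6.8, 0.8).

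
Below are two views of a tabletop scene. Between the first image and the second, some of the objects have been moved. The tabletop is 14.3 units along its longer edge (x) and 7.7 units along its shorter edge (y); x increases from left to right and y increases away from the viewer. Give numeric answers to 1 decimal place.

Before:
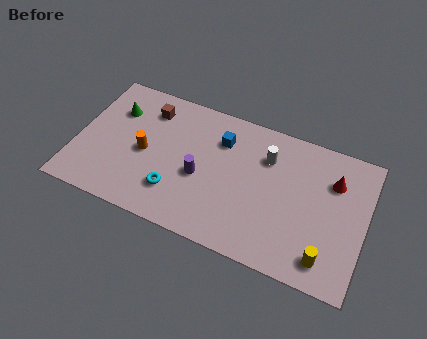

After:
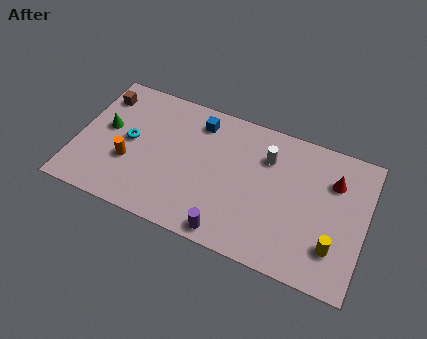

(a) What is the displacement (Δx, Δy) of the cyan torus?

(-2.5, 2.0)

The cyan torus was at about (5.1, 2.0) and moved to about (2.6, 4.0).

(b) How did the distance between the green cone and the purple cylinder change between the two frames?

+2.4

They were about 5.0 units apart before and 7.4 after — 2.4 units further apart.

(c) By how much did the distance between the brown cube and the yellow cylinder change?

+2.2

Before: roughly 10.5 units apart; after: 12.7. That's 2.2 units further apart.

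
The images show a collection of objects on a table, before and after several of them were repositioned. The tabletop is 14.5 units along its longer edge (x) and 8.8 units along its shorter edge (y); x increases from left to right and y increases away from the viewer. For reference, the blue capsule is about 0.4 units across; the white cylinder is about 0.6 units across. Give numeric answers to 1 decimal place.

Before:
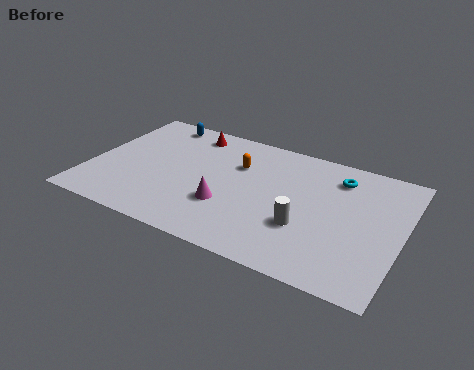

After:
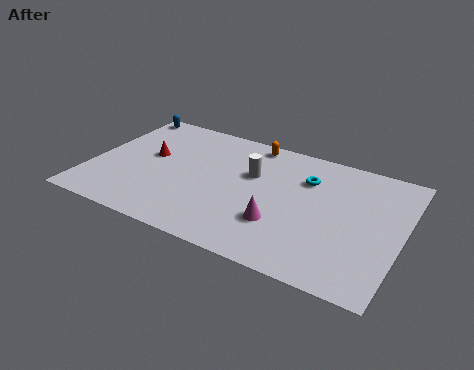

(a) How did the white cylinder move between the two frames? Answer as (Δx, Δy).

(-2.8, 2.6)

The white cylinder started near (10.2, 3.0) and ended near (7.4, 5.6).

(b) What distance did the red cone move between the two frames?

3.0

The red cone moved from about (4.2, 7.5) to (2.6, 5.0), a distance of √(1.6² + 2.5²) ≈ 3.0.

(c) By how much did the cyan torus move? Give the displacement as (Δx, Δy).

(-1.4, -0.7)

From the two frames, the cyan torus sits at roughly (11.3, 7.0) before and (9.9, 6.3) after.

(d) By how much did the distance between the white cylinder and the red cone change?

-2.7

They were about 7.5 units apart before and 4.8 after — 2.7 units closer together.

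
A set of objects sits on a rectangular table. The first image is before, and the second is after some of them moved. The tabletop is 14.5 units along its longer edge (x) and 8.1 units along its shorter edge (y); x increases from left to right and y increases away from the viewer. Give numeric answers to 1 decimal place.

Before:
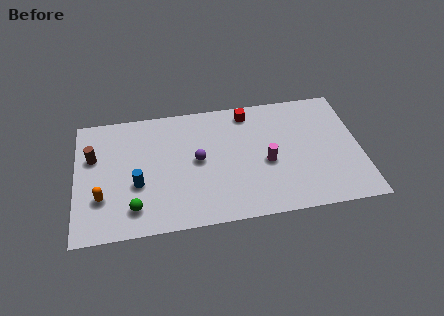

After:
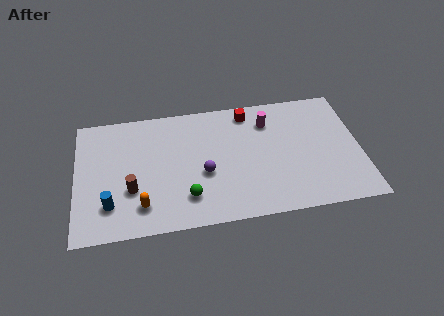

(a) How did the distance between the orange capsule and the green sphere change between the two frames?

+0.5

The distance was about 1.8 in the first image and 2.3 in the second, so they moved 0.5 units further apart.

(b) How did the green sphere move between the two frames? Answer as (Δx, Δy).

(2.7, 0.3)

The green sphere started near (2.9, 1.6) and ended near (5.6, 1.9).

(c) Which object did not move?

the red cube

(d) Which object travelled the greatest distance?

the brown cylinder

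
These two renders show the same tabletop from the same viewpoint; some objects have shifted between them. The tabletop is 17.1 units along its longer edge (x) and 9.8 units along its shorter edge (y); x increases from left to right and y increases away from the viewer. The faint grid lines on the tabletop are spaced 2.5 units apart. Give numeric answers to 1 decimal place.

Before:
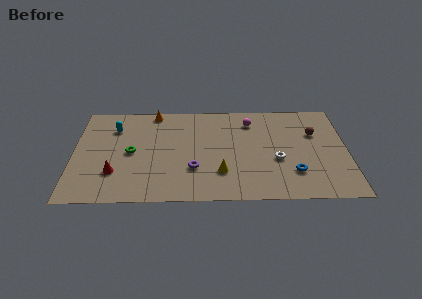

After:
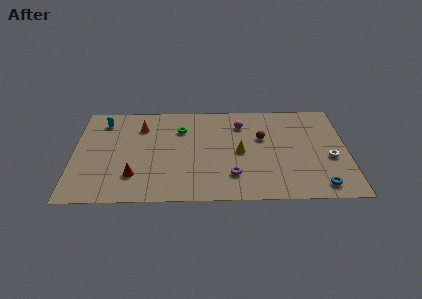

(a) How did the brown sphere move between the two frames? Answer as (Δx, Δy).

(-3.3, -0.4)

From the two frames, the brown sphere sits at roughly (15.1, 6.5) before and (11.8, 6.1) after.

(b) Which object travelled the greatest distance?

the green torus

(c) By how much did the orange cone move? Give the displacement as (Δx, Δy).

(-0.8, -1.5)

From the two frames, the orange cone sits at roughly (5.0, 8.9) before and (4.2, 7.4) after.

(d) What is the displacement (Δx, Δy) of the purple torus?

(2.4, -0.7)

From the two frames, the purple torus sits at roughly (7.5, 3.1) before and (9.9, 2.4) after.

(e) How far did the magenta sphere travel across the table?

0.7

The magenta sphere moved from about (11.1, 7.8) to (10.5, 7.5), a distance of √(0.6² + 0.3²) ≈ 0.7.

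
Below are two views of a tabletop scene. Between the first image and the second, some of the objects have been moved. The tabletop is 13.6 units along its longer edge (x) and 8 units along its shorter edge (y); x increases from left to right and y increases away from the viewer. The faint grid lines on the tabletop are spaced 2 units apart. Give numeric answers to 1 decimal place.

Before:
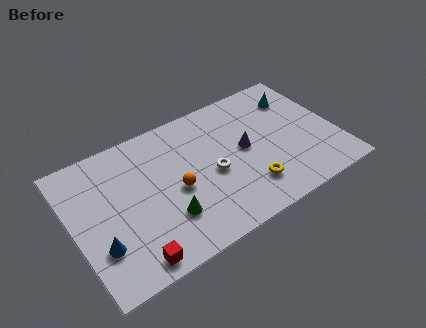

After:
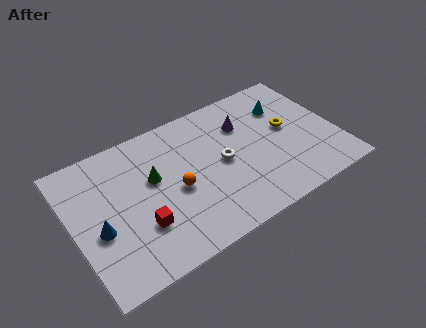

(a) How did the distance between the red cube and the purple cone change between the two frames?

-0.5

The distance was about 7.2 in the first image and 6.7 in the second, so they moved 0.5 units closer together.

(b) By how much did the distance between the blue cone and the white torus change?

+0.4

The distance was about 6.1 in the first image and 6.5 in the second, so they moved 0.4 units further apart.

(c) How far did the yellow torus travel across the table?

3.5

From (8.7, 1.9) to (11.2, 4.4), the yellow torus covered √(2.5² + 2.5²) ≈ 3.5 units.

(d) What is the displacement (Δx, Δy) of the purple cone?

(0.2, 1.5)

The purple cone started near (8.9, 4.2) and ended near (9.1, 5.7).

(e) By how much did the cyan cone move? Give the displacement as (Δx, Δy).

(-0.7, -0.3)

The cyan cone was at about (12.0, 6.1) and moved to about (11.3, 5.8).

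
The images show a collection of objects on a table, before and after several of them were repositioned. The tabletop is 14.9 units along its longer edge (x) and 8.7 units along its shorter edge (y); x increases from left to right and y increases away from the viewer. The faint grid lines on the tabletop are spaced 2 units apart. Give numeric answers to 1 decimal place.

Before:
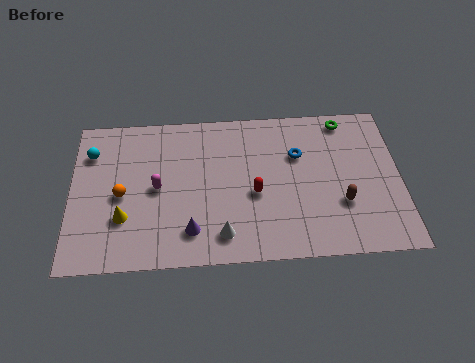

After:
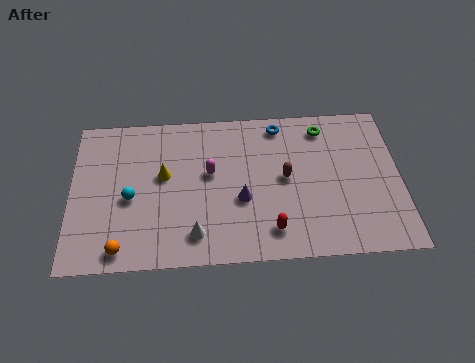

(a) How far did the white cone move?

1.2

From (6.8, 1.5) to (5.6, 1.6), the white cone covered √(1.2² + 0.1²) ≈ 1.2 units.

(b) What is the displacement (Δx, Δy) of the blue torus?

(-0.8, 1.8)

The blue torus was at about (10.3, 5.8) and moved to about (9.5, 7.6).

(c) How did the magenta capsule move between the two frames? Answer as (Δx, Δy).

(2.4, 0.7)

The magenta capsule was at about (3.9, 4.3) and moved to about (6.3, 5.0).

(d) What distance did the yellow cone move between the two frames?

2.9

The yellow cone moved from about (2.4, 2.7) to (4.2, 5.0), a distance of √(1.8² + 2.3²) ≈ 2.9.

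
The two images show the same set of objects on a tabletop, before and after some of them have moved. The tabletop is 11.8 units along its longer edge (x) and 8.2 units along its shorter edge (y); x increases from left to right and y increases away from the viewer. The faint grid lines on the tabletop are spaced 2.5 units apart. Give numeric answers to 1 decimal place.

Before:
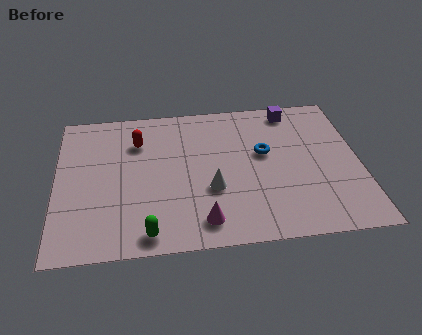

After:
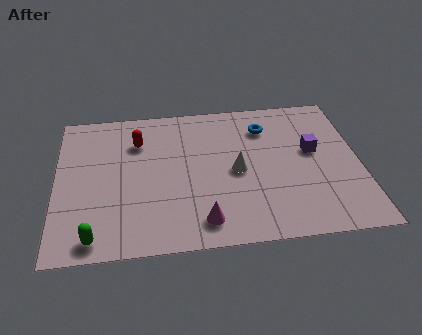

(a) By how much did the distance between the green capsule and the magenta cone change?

+2.0

Before: roughly 2.1 units apart; after: 4.1. That's 2.0 units further apart.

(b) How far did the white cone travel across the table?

1.3

The white cone was near (6.0, 3.0) before and (7.0, 3.9) after, so it travelled √(1.0² + 0.9²) ≈ 1.3 units.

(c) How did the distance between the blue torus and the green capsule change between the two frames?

+2.6

They were about 6.0 units apart before and 8.6 after — 2.6 units further apart.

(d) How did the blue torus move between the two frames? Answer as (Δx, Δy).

(0.1, 1.5)

The blue torus started near (8.1, 4.8) and ended near (8.2, 6.3).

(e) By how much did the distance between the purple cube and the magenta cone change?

-1.4

Before: roughly 7.0 units apart; after: 5.6. That's 1.4 units closer together.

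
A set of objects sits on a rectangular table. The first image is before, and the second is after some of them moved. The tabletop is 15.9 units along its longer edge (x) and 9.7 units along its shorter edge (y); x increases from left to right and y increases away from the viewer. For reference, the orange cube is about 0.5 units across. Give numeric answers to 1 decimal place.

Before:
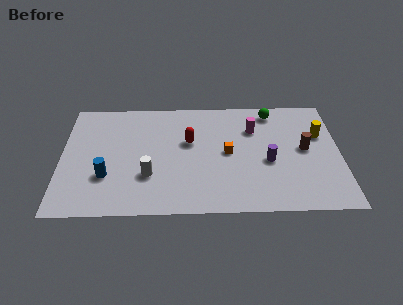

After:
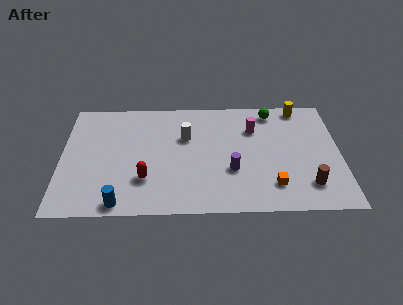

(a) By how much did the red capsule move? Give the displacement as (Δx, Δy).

(-2.5, -3.1)

From the two frames, the red capsule sits at roughly (7.3, 5.9) before and (4.8, 2.8) after.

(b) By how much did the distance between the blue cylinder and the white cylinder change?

+4.1

Before: roughly 2.4 units apart; after: 6.5. That's 4.1 units further apart.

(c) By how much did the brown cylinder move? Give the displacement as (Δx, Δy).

(0.1, -3.0)

From the two frames, the brown cylinder sits at roughly (13.9, 5.1) before and (14.0, 2.1) after.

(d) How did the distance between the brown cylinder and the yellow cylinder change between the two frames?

+5.1

Before: roughly 1.5 units apart; after: 6.6. That's 5.1 units further apart.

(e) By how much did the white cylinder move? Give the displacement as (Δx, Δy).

(2.1, 3.2)

The white cylinder started near (5.0, 3.1) and ended near (7.1, 6.3).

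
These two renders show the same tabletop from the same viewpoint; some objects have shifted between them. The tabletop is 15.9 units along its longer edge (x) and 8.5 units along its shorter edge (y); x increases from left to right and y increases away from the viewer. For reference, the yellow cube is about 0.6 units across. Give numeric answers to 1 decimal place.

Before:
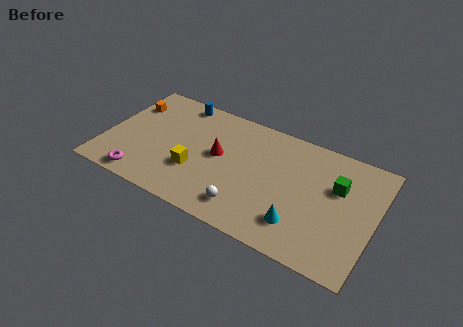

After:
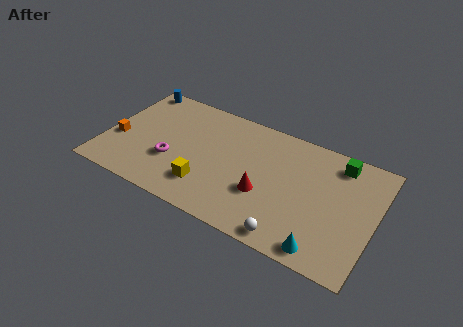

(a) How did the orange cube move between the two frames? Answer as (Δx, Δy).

(-0.2, -2.9)

The orange cube was at about (1.0, 6.2) and moved to about (0.8, 3.3).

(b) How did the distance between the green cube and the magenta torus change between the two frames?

-1.6

They were about 11.9 units apart before and 10.3 after — 1.6 units closer together.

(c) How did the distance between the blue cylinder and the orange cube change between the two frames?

+1.3

They were about 3.1 units apart before and 4.4 after — 1.3 units further apart.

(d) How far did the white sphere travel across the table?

2.8

From (8.7, 1.6) to (11.4, 0.9), the white sphere covered √(2.7² + 0.7²) ≈ 2.8 units.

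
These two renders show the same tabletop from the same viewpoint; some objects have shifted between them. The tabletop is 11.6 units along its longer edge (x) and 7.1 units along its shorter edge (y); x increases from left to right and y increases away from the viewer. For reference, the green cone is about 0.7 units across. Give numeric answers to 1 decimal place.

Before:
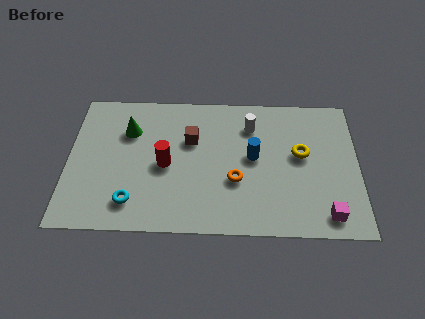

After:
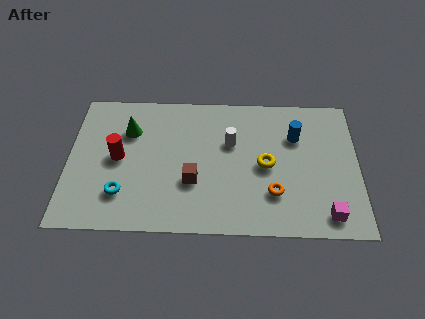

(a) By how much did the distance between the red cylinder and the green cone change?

-0.8

The distance was about 2.3 in the first image and 1.5 in the second, so they moved 0.8 units closer together.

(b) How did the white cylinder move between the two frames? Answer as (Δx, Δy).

(-0.8, -0.9)

From the two frames, the white cylinder sits at roughly (7.3, 5.4) before and (6.5, 4.5) after.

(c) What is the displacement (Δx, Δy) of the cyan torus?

(-0.4, 0.4)

The cyan torus was at about (2.6, 1.4) and moved to about (2.2, 1.8).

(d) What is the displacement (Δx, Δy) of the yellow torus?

(-1.4, -0.6)

The yellow torus was at about (9.3, 4.0) and moved to about (7.9, 3.4).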